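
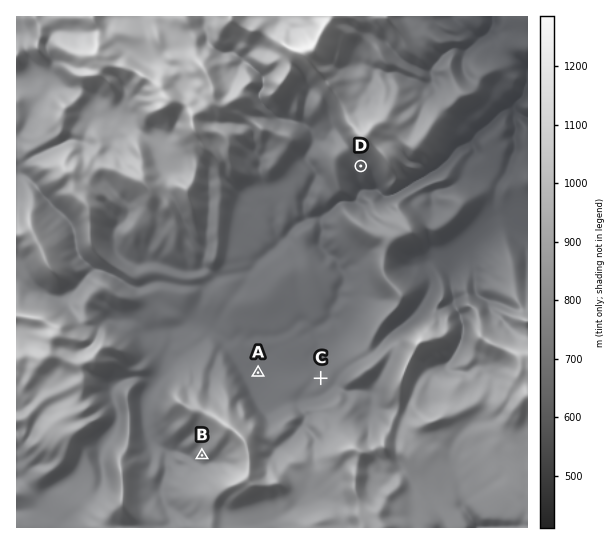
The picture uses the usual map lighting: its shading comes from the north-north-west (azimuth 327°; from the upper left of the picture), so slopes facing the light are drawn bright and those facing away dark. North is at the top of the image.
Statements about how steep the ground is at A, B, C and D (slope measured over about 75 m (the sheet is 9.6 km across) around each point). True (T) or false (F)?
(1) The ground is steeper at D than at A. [T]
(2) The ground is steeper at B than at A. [T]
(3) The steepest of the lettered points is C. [F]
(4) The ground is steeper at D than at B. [F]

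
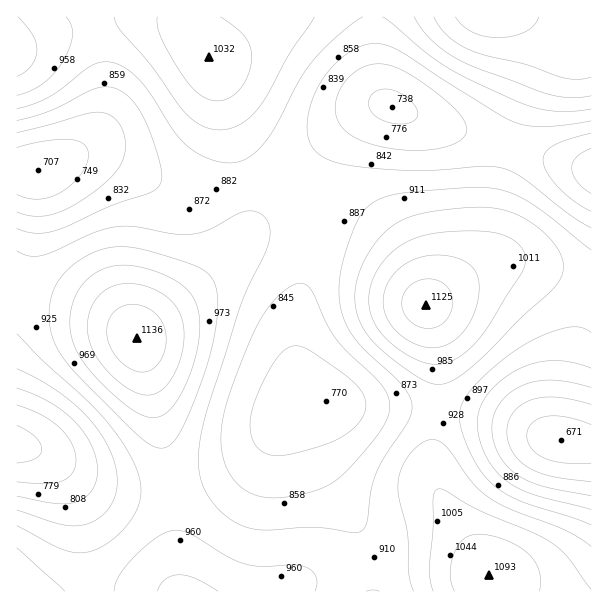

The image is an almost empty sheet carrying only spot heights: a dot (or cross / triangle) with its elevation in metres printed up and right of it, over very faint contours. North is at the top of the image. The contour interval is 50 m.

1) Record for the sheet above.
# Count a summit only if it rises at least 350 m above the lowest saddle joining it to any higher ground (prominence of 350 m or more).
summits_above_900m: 1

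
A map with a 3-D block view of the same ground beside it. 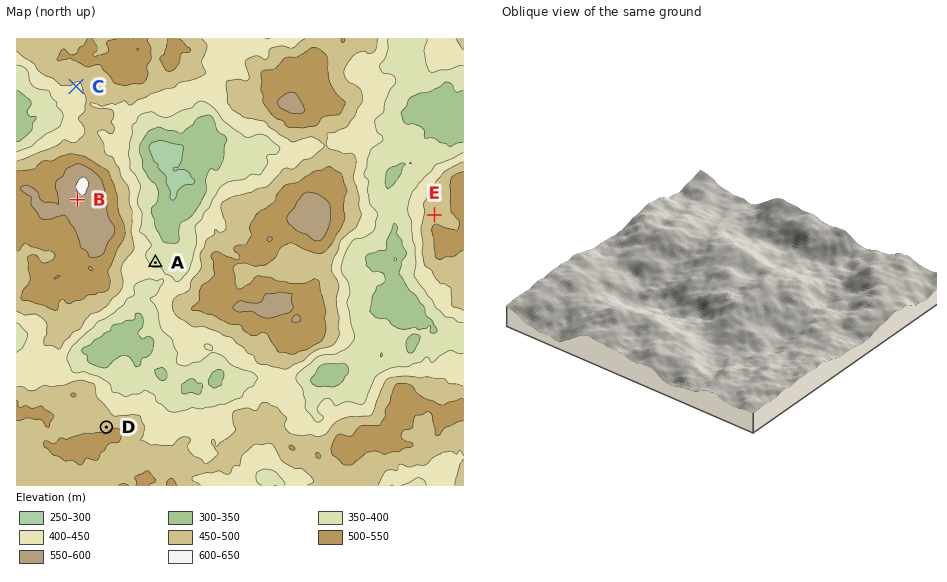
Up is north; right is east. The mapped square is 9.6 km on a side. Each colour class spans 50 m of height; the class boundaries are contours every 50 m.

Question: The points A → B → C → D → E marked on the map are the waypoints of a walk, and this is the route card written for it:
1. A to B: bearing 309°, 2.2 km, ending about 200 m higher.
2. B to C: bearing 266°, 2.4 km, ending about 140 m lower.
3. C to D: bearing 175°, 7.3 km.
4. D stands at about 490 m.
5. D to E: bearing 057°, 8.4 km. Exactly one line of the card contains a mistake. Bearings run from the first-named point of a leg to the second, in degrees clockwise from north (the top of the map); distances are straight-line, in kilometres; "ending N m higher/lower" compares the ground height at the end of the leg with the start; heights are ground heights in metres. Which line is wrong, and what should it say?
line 2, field bearing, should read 359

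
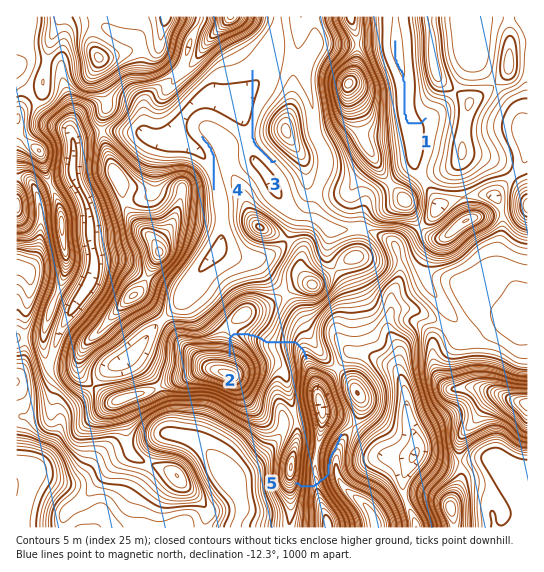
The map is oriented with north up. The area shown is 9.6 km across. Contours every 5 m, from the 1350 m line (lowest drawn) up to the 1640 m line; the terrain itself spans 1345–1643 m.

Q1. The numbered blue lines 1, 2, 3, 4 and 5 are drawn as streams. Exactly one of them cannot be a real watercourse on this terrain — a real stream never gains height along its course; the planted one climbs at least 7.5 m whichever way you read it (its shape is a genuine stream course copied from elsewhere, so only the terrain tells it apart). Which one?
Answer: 5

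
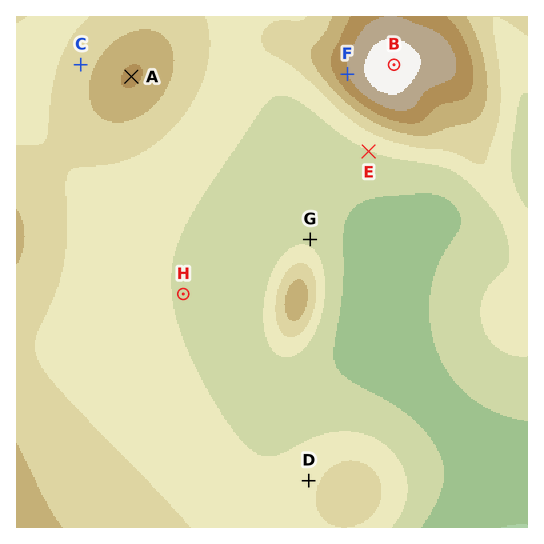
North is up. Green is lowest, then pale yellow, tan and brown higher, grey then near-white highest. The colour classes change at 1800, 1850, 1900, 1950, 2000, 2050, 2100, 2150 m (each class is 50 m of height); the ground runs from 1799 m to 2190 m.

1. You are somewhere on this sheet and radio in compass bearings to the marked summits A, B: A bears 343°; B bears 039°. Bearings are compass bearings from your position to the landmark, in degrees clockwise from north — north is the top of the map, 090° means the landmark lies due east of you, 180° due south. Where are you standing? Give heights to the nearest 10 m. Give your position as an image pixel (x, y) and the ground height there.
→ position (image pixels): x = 201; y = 303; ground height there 1890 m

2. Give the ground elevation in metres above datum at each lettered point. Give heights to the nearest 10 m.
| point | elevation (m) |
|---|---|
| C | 1980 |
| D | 1940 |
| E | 1900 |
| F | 2100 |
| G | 1890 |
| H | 1900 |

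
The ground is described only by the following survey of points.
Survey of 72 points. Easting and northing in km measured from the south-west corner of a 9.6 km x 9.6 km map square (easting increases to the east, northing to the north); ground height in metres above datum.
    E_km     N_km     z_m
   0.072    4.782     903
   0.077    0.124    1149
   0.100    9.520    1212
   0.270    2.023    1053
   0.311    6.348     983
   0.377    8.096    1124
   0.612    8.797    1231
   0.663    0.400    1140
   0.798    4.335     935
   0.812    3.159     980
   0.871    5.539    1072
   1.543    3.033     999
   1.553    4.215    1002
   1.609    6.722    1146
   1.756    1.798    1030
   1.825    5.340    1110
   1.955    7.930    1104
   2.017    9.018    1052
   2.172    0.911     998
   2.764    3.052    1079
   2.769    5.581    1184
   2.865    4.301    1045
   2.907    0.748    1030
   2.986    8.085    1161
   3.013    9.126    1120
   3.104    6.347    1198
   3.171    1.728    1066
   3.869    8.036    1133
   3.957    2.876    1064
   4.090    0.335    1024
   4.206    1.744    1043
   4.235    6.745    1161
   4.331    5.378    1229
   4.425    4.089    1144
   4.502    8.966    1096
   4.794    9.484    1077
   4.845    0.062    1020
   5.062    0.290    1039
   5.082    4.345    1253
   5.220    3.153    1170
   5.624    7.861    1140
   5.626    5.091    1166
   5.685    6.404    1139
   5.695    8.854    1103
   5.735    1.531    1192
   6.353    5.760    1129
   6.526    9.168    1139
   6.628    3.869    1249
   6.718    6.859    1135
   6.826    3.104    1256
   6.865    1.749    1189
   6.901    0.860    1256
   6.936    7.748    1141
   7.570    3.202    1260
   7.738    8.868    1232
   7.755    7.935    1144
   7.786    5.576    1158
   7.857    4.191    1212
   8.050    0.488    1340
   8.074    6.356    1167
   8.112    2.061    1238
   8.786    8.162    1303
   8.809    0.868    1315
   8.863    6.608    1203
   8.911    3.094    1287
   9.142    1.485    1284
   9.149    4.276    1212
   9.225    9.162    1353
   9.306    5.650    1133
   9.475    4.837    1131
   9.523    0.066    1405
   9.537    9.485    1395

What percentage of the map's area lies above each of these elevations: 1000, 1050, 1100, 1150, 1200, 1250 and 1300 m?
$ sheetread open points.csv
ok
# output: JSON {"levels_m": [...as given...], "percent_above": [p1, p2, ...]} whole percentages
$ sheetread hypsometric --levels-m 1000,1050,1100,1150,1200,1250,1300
{"levels_m": [1000, 1050, 1100, 1150, 1200, 1250, 1300], "percent_above": [93, 83, 70, 45, 28, 16, 5]}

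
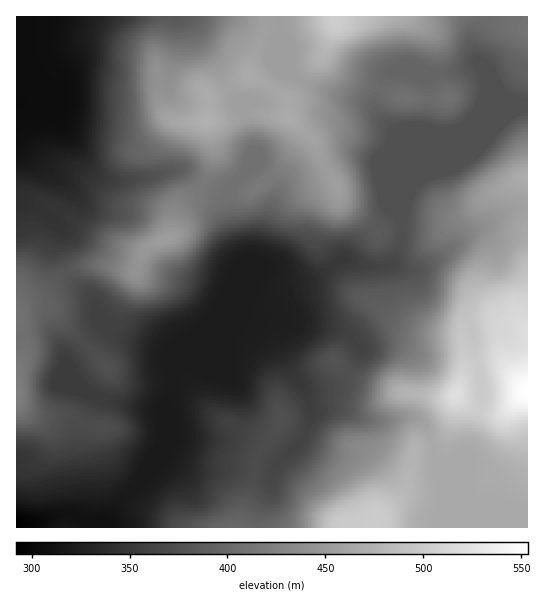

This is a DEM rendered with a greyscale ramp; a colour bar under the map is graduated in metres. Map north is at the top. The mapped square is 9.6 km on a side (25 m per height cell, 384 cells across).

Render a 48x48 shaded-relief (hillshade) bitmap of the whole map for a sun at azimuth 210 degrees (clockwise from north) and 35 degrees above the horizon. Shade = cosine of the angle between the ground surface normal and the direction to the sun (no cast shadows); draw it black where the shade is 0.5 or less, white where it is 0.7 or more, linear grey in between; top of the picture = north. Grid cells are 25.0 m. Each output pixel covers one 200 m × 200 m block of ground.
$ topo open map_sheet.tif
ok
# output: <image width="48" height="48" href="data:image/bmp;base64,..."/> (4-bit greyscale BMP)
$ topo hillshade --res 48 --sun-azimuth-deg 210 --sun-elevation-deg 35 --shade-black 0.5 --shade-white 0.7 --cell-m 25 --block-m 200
<image width="48" height="48" href="data:image/bmp;base64,Qk32BAAAAAAAAHYAAAAoAAAAMAAAADAAAAABAAQAAAAAAIAEAAATCwAAEwsAABAAAAAAAAAAAAAAABEREQAiIiIAMzMzAERERABVVVUAZmZmAHd3dwCIiIgAmZmZAKqqqgC7u7sAzMzMAN3d3QDu7u4A////AIiGVWZnd3ZUMiNEQ0V4ZUVVVEVVZmZmZpmHZ3d3dmVDIjREM0V2QzRVREVVZmZmZqmIiId3ZVVDNFRDM0ZkIiM0M0VVZmZmZpiIiHd2ZVVEVmVERFZUMyIiI1VVZmZmZoh3d3d3ZVVFVmVVVWVEVEMiNFVFZmZmZnd4iId2ZVVVZmZmVVVEVVRDRVVVZmZmd3eIh4d2ZlZWZmZmVmVVVmZVVWVVZmZ3h5mYd3h3ZlVmZmZmZmZVZmVVVVVWdmeJmKqHZ3d3VEVmZ3dmVmZmZUMjRVRHiImqmKllZmVUIkVmeHZVVmVVVCEkZlRpmZqqmYZEVUMyI0Vmd2QzVmVFVURoqYirqpiJmlMiMzNERVZmZTIjVlM1ZmaKu6qqmGV4mjISNFZ3ZVVmVDM1ZkNGdmZ4mXZmZUV4iCIkVXiHVEVmVEVWZTNXd2ZmZCEkREWIZTNFVoh1M0VVVVVmVDRnh2VUIQEkVUaHVDREZ4dTI0VVVmZmVERmZlREMiNXdlZ2Q0Q0eHUzNFVmZmZmVURURDNWZVaJllZ1RFM1h1REVVZmZmZlVVVUREV4h2eJllZlVlRHdURWZmZmZmZlZVVVZWeJh2d3dmdmZlRWZEVmd4iHZmZmZmZnd3iYdlVVZmdmZURVREZ4mqqYdlZmZmZneJmHVVRFZmZVVERERFeb3bqYdlVmZmZ3eIdlVURGdlRERERERXrN24ZmVVVWZmZ3d2UzRERXdlQyNDMzV5vMp1RWVVVWZmZ3dkMzNEVnZUMiNSIjRoiHdlaIZVVmZmeJhlRWZWeHVDM0VRIjNEVWZniZdmZmd4mqh3eId3iYdURFVSM0M0VlRFeHZniImru5iJmYd3iIh2VWVURERWVCEjVVRXmru8ypq7qHVWeIeHZmZVVFZlQzNEQzJHmru7urzcp1RWd3d4d2ZlVWVFVlZmVDNGiaqZqszKdURWd2Z4h3ZlVURGdmZlRDRWd4iImaqXQiRWZlVnd3dlQzRXZVVDMjRWZmd4iIh1ICVmZDNEVmdzM0VmVmZlQzRnZlVniIhjADVmVDMiNFZjRVZVaJmYdmeIdlVniIdBAEVmZVRCEjREVVVFeZmZmau5dlZomYYxE1VmZmVUMiIlVUNGiId4q8y4ZWeZmYUyRWVWZmZlVDM1VERXiHeKzMuod4q7qGQ0VVVWZmZmZUM1VVVneHebypiHZ5q6hkM0M0Vnd3d2ZlMlVVZniIiallVVRXiHZTRDI0eZmZl2VlQ1VWZniIiZZFZlRWZmVEQzNGiZiIdlVmVWZmZniHioVWdkRmdmVERFVmdlVWVEVWd2ZmZoiHiYZWZDVndkRFZ2VVVERVQzRXiGZmZ3d4mXVUMjVmVEVoh2VFVVVmUzVod2ZmZ3eImGQzIkVVRFZ4hlVmZneIZUZ4d2ZmZ3iIh1IiI0ZVVVZ3d3eJmZqpdWeYiGZmZ3d2ZTESNFZVVlZ4iJmqu7uoVWiYh2ZmZmdlQyIjRVVVZmaJmYiJmql1RXh3dmZmZmZUMyM0RWVVZmaJmGZ4iZdTNXdmZg=="/>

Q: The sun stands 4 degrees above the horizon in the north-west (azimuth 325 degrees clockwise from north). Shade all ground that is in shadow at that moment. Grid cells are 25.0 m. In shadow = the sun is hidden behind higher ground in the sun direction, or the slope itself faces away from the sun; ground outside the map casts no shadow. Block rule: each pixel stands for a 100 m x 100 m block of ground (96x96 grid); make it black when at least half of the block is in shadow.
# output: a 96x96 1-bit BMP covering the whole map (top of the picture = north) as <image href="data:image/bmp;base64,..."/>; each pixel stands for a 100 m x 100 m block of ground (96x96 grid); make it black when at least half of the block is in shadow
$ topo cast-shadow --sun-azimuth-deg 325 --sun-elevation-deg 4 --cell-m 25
<image width="96" height="96" href="data:image/bmp;base64,Qk2+BAAAAAAAAD4AAAAoAAAAYAAAAGAAAAABAAEAAAAAAIAEAAATCwAAEwsAAAIAAAAAAAAA////AAAAAAAAAAAAAAAAAAAAAAAAAAAAAAAAAAAAAAAAAAAAAAAAAAAAAAAAAAAAAAAAAAAAAAAAAAAAAAAAAAAAAAAAAAAAAAAAAAAAAAAAAAAAAAAAAAAAAAAAAAAAAAAAAAAAAAAAAAAAAAAAAAAAAAAAAAAAAAAAAAAAAAAAAAAAAAAAAAAAAAAAAAAAAAAAAAAAAAAAAAAAAAAAAAAAAAAAAAcAAAAAAAAAAAAAAA8AAAAAAAAAAAAwAB8AAAAAAAAAAAD4AB8AAAAAAAAAAADwAAYAAAAAAAAAAAPwAAAAAAAAAAAAAAfgAAAAAAAAAAAAAA9gAAAAAAAAAAAAAAcAAAAAAAAAAAAAAAcAAAAAAAAAAAHAAAMAAAAAAAAAAADAAAAAAAAAAAAAAAAAAAAeAAAAAAAAAAAAAAAfAAAAAAAAAAAAAAA/AAAAAAAAAAAAAAA/AAAAAAAAAAAAAAAfAAAAAAAAAAAAAAAfAAAAAAAAAAAAAAAPAAAAAAAAAAAAAAAOAAAAAAAAAAAAAAAAAAAHgAAAAAAAAAAAAAAPwAAAAAAAAAAAAAAfwAAAAAAAAAAAAAA/4AAAAAAAAAAAAAB/+AAAAAAAAAAAAAD//wAAAAAAAAAAAAH//4AAAAAAAAAAAAP//8AAAAAAAAAAAAP//8AAAAAAAAAAAAf//8AAAAAAAAAAAAf//8AAAAAAAAAAAAf//+AAAAAAAAAAAAP//+AAAAAAAAAAAAD//+AAAAAAAAAAAAB//+AAAAAAAAAAAAB//+AAAAAAAAAAAAB///gAAAAAAAAAAAB///+AAMAAAAAAAAB////AA+AAAAAAAAAf///AD+AAAAAAAAAD///gD+AAAAAAAAAA///wH+AAAAAAAAAAf//wP+AAAAAAAAAAP/8//+AAAAAAAAAAB/4Pv+AAAAAAAAAAAf4HH+AAAAAAAAAAAB4AB+AAAAAAAAAAAA4AA+AAAAAAAAAAAAYAA8AAAAAAAAAAAAAAAcAAAAAAAAAAAAAAAYAAAAAAAAAAAAAAAAAAAAAAAAAAAAAAAAAAAAAAAAAAAIAAAAAAAAAAAAHAA8AAAAAAAAAAAAAIA+AAAGAAAAAAAAAGAfAAAPAAAAAAAAACAPwAAfAAAAAAAAAAAf4AAeAAAAAAAAAGAf4AAMAAAAAAAAAGA/4AAAAAAAAAAAAAAf4AAAAAAAAAAAAAADgAAAAAYAAAAAAAAAAAAAD4+AAAAAAAAAAAAADwfAAAAAAAAAAAAABwPAAAAAAAAAAAAAAAHAAAAAAAAAAAA4AAAAAAAAAAAAAAD/AAAAAAAAAAAAAAH/wAAAAAAAAAAAAAf/8AAAAAAAAAAAAAf//AAAAAAAAAAAAAf//gAAAAAAAAAAAAP//4MAAAAAAAAAAAH//8+AAAAAAAAAAAH///+AAAAAAAAAAAH///+AAAAAAAAAAAH///8AAAAAAAAAAAD///8AAAAAAAAAAAB//wYAAAAAAAAAAAAP/AAAAAAAAAAAAAAAwAAAAAAAAAAAAAAAAAAAA="/>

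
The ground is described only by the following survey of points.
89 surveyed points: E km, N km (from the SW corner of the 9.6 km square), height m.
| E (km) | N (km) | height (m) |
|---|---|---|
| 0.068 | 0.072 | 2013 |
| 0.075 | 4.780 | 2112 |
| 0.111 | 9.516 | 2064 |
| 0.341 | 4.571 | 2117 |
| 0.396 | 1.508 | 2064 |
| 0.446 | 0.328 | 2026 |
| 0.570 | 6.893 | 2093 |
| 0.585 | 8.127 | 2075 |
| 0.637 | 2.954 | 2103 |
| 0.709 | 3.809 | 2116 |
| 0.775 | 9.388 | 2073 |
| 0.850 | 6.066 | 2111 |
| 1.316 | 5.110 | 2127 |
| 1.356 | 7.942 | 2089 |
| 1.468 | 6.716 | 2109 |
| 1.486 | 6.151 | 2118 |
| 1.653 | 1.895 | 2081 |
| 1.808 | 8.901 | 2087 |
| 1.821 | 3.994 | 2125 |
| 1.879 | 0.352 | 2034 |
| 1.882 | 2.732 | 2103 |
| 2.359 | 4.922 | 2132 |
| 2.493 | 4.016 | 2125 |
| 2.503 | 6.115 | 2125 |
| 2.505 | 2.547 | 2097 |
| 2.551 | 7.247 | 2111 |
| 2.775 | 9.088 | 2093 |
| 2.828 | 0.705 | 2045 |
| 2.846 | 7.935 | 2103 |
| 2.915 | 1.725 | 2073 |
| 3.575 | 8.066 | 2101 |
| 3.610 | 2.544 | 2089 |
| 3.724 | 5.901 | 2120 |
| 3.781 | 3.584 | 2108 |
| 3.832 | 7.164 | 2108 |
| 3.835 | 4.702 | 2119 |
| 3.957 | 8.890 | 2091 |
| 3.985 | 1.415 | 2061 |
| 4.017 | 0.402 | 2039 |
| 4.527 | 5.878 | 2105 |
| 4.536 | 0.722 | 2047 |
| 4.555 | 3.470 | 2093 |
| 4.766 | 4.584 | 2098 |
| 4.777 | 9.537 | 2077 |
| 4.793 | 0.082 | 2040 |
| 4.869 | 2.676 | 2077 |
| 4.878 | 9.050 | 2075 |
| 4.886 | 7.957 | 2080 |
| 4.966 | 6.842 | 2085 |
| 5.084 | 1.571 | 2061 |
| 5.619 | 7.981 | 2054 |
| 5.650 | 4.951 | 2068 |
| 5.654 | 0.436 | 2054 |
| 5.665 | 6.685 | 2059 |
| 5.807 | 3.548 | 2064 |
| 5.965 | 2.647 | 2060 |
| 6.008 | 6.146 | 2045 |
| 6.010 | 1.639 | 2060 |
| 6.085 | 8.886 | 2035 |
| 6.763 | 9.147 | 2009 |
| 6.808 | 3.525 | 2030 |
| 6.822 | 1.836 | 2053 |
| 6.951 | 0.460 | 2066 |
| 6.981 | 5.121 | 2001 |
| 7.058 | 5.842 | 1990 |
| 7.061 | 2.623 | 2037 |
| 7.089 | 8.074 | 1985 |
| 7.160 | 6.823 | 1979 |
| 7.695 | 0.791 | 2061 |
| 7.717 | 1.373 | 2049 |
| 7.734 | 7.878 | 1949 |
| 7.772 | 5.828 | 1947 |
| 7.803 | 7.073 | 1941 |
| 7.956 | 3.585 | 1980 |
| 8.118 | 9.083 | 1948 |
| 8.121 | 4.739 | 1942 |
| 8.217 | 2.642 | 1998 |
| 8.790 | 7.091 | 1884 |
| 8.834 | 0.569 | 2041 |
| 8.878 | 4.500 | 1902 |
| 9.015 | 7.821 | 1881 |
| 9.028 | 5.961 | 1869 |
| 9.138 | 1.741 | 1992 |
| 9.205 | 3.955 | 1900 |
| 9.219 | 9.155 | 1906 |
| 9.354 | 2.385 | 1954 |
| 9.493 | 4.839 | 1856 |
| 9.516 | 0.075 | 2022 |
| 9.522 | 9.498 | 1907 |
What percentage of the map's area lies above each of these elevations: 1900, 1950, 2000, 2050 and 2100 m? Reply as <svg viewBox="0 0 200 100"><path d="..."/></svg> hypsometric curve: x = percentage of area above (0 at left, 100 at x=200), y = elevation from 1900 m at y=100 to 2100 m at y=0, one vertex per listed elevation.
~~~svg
<svg viewBox="0 0 200 100"><path d="M190 100l-14-25-17-25-36-25-77-25"/></svg>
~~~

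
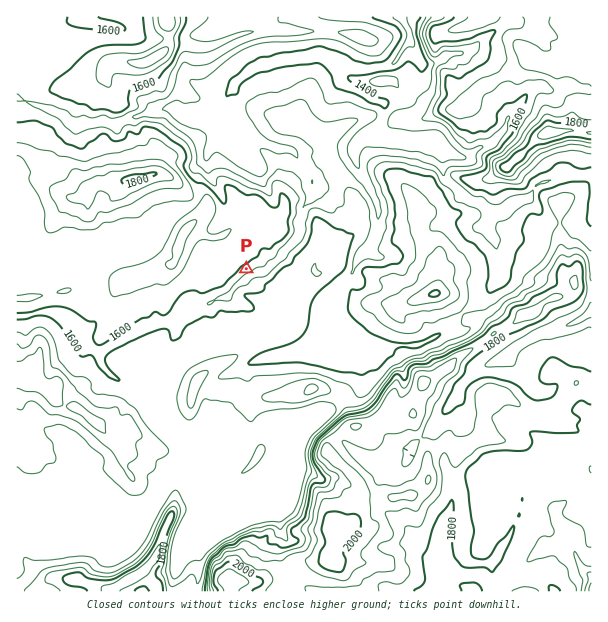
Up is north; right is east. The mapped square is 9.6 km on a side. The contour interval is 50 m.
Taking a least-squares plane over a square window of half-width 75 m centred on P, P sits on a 18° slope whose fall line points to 151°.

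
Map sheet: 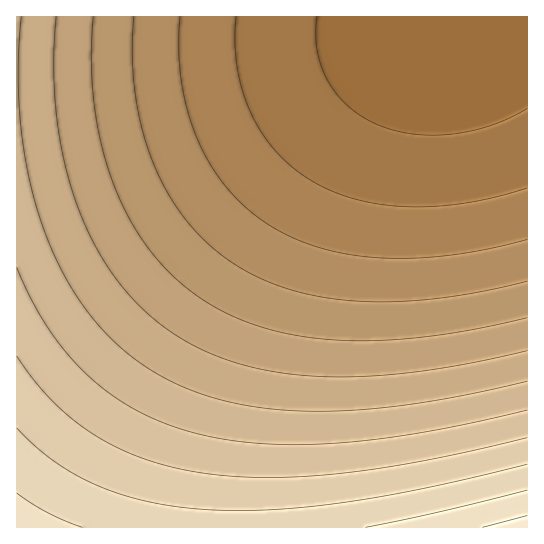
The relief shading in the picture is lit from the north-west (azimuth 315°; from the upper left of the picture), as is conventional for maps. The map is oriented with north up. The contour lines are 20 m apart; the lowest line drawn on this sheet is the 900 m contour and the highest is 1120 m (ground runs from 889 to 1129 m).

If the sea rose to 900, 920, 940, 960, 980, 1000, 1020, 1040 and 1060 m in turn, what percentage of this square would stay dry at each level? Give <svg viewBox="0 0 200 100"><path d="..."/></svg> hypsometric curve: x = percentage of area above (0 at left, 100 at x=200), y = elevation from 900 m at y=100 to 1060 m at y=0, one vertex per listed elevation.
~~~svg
<svg viewBox="0 0 200 100"><path d="M183 100l-21-12-19-13-20-13-19-12-21-12-21-13-18-13-15-12"/></svg>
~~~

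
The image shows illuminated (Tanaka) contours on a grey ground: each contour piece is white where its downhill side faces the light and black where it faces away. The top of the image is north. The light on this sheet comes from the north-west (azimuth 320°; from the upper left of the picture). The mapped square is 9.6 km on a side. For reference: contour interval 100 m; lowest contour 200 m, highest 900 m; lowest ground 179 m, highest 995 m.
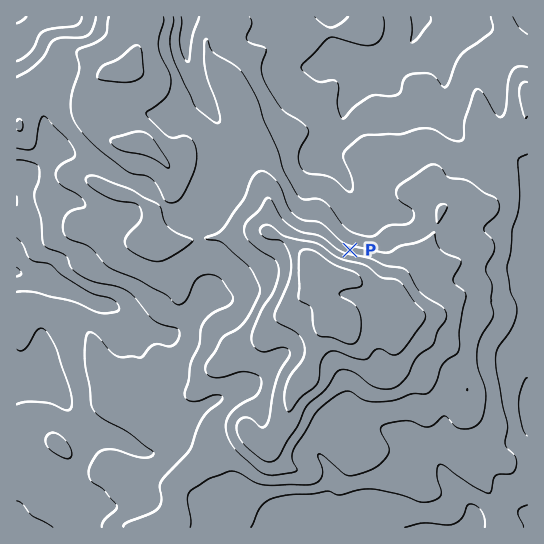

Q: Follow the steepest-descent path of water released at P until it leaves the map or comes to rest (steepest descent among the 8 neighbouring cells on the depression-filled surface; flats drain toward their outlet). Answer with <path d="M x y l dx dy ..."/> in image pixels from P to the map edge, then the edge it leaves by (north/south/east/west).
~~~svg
<path d="M350 250l0-12 5-9 0-6 2-1 0-21-7-10-8-16-20-20 0-5 12-13 7-11 1-3 0-5 1-1 0-7 2-1 0-3 10-19 0-2 4-10 8-6 10 0 1-2 4 0 3-2 4-2 9-9 1 0 15-15 3-9 1-1 0-4 1-2 0-6"/>
exit: north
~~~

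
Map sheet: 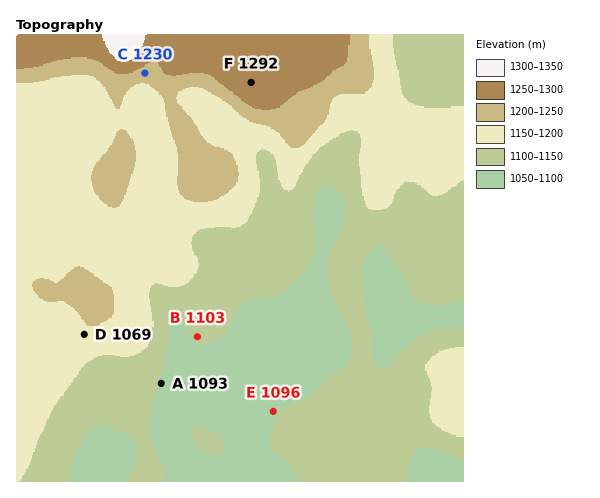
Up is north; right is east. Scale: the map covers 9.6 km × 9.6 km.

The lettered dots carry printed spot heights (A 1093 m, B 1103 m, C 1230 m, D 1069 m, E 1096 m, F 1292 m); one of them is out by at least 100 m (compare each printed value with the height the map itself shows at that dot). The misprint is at D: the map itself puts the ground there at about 1194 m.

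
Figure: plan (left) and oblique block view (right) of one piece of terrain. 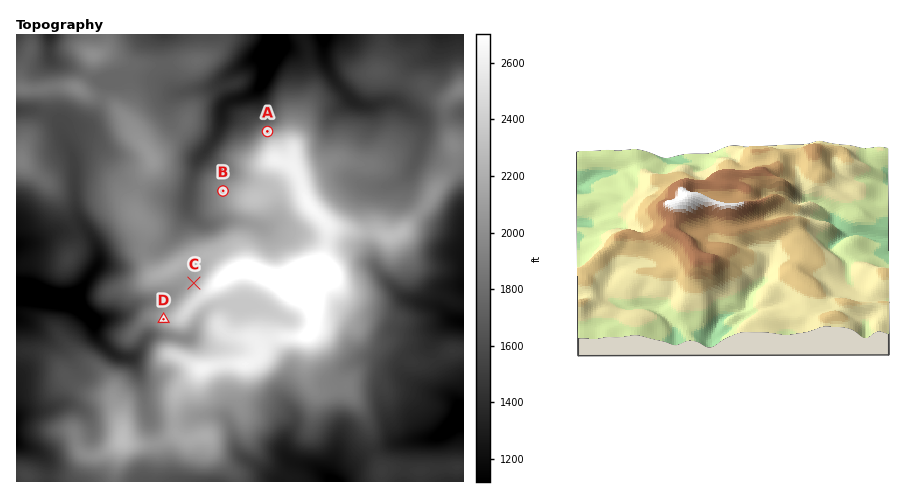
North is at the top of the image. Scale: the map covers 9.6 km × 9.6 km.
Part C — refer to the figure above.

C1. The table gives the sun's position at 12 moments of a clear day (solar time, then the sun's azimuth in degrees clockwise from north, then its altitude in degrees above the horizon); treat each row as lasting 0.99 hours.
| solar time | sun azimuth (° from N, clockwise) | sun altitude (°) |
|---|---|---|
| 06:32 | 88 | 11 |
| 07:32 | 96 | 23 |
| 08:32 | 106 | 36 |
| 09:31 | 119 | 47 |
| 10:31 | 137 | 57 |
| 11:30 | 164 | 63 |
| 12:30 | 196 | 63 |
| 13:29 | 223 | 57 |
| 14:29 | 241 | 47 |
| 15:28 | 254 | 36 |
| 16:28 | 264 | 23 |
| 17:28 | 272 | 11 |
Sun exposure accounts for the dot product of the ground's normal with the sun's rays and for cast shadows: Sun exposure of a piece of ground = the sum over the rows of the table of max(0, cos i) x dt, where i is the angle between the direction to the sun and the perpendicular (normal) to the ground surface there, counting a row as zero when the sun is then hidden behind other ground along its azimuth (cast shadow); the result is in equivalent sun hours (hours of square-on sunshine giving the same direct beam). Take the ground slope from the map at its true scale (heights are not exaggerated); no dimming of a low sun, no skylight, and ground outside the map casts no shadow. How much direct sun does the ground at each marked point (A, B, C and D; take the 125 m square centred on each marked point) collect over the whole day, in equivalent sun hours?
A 5.2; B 7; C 6.4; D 7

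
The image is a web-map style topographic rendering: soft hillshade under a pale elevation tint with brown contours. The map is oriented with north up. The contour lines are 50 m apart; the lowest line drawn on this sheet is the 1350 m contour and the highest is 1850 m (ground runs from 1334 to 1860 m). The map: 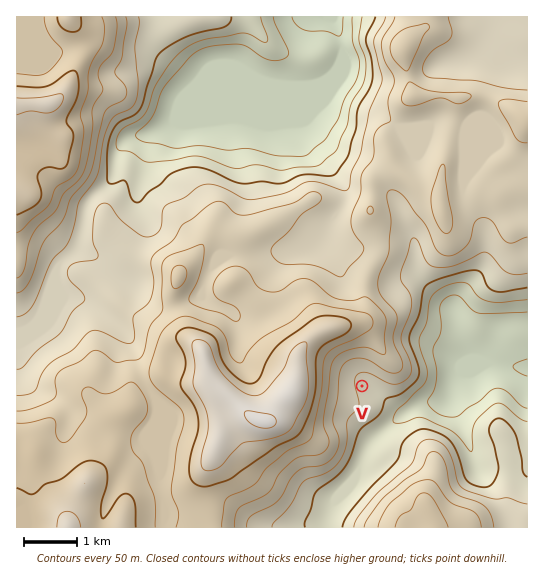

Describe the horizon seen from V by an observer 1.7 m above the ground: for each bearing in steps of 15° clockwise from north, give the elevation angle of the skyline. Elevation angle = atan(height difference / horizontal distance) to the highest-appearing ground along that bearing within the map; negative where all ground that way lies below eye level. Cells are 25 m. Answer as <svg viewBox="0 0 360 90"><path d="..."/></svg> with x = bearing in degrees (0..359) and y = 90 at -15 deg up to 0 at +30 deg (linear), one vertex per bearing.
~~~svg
<svg viewBox="0 0 360 90"><path d="M0 41l15 1 15 0 15 1 15 3 15 6 15 7 15 2 15 0 15-6 15-3 15 1 15 4 15-2 15-5 15-4 15-6 15-7 15-2 15 1 15 3 15 2 15-1 15 1"/></svg>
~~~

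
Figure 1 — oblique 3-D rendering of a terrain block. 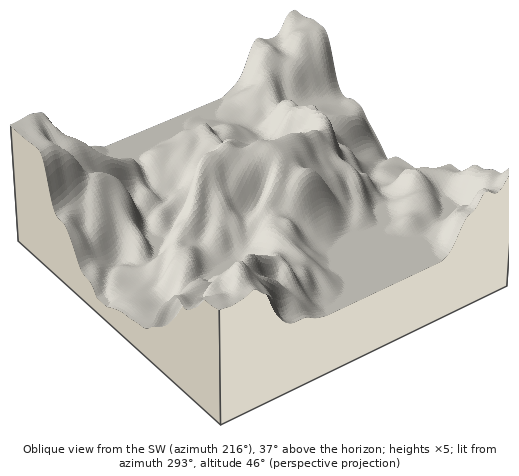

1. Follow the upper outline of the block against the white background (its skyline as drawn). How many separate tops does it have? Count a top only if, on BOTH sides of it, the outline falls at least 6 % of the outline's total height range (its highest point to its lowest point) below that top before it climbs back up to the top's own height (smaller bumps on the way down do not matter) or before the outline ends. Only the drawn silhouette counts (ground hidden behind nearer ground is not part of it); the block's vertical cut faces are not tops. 2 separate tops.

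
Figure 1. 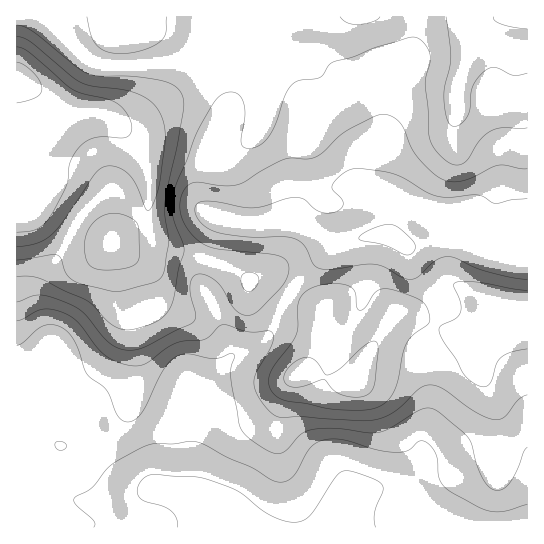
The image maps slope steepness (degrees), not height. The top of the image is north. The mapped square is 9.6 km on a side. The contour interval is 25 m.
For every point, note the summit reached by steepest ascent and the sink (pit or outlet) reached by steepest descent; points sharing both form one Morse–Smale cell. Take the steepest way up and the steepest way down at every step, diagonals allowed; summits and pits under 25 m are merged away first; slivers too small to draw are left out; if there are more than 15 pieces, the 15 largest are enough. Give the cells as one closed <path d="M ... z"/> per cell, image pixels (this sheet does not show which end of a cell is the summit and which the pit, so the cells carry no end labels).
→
<path d="M225 16l-209 1 1 511 207-1-4-13-9-9-24-14-2-37-8-35 3-17 7-15 19-7 27-24 13-4 13-7 12-12 6-18 15-25-22-13-11 0-9 4-23-14-30-11-42-9-26 0-12-3-5-3 7-8 23-13 6-10 0-37-8-22-8-10 10 4 37 3 26 9 16-28 6-12 0-14-4-10-19-31 0-8 20-27z"/><path d="M457 285l-10 2-14 16-8 5-28 4-24 33-13 33-5 5-14 0-22-8-16-4 13-9 8-12 0-41-21-10-10-8-9 11-13 31-13 12-25 11-19 19-29 14-5 13-3 17 8 35 2 37 24 14 9 9 5 14 117 0 3-15 8-15 6-6 39-7 12-6 17-15 24-3 24-8 34 2 13 2 5 4 1-151-39-9z"/><path d="M458 16l-165 0-9 10-19 43-1 38-8 26-9 10-21 17-22-2-4 17 0 26 4 8 10 7 24 7 25 1 28-3 6-19-1-45 9-43 4-7 22-20 12-7 11-1 16 6 10 12 4 12-1 18-15 35-1 21 4 8 14 16 3 8 0 19 21 13 25-6 21 0 32 12 26 7 14 1 1-211-39-5-20 7z"/><path d="M354 79l-11 1-12 7-22 20-4 7-9 43 1 45-6 19-42 3-23-4-15-5-7-6-4-8 0-26 4-13-1-6-24-8-37-3-8-4 9 16 5 16 0 37-6 10-23 13-7 8 5 3 12 3 26 0 42 9 30 11 23 14 9-4 11 0 23 12 11-14 31-28 27-10 27-1-1-21-3-8-14-16-4-8 1-21 15-35 1-18-7-17-11-9z"/><path d="M390 236l-21 0-34 11-17 14-26 29 11 9 21 10 1 37-9 16-13 10 16 3 22 8 17-2 15-36 18-27 6-6 28-4 25-23 11 2 36 17 31 5-1-48-14-1-26-7-32-12-21 0-25 6z"/><path d="M499 453l-24 0-24 8-20 2-33 22-39 7-6 6-8 15-2 14 184 1 1-66-6-5z"/><path d="M291 16l-66 1-1 10-20 27 0 8 19 31 4 10-2 18-17 28-2 8 7 3 13 0 21-17 9-10 8-26 1-38 10-24z"/><path d="M527 16l-68 0 1 10 8 25 21-6 38 4z"/>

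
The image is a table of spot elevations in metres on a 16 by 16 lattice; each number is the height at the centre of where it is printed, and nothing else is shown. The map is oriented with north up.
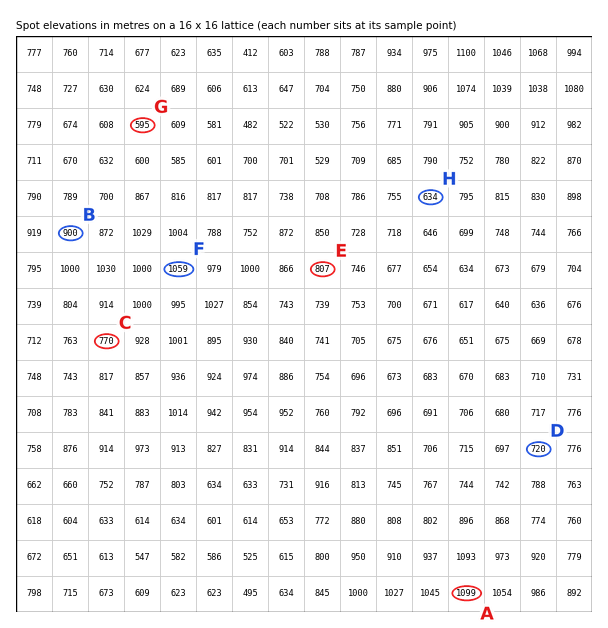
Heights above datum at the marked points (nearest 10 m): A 1100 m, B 900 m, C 770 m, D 720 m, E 810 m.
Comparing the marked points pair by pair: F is above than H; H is above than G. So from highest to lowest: F H G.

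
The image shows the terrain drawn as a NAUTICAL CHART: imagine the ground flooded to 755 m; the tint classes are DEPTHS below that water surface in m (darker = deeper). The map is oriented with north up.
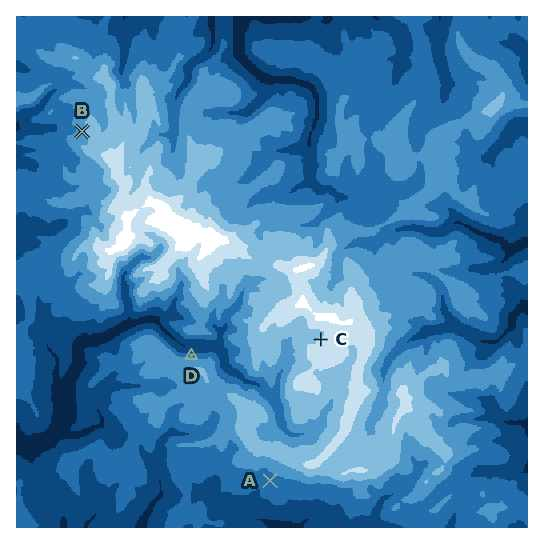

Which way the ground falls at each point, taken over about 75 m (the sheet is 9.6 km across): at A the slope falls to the SW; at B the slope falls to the W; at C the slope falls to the NW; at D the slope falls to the N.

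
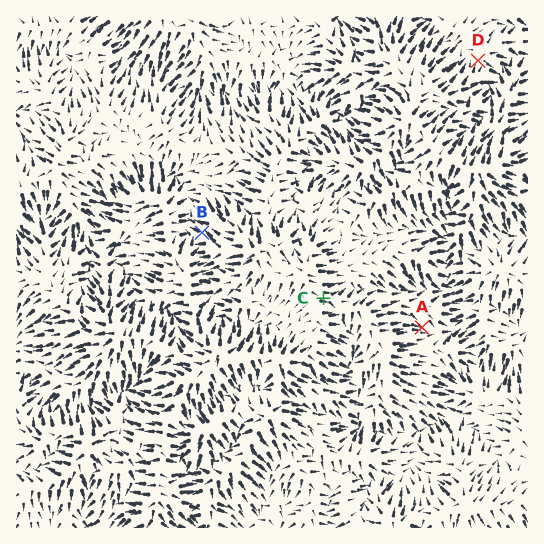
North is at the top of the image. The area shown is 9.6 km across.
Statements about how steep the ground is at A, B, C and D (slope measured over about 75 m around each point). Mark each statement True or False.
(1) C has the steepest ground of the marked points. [False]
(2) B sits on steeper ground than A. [True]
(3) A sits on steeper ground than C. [False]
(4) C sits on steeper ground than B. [False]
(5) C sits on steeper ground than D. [True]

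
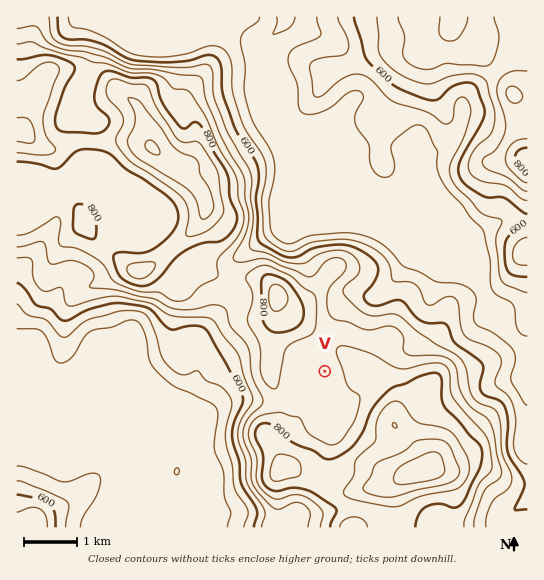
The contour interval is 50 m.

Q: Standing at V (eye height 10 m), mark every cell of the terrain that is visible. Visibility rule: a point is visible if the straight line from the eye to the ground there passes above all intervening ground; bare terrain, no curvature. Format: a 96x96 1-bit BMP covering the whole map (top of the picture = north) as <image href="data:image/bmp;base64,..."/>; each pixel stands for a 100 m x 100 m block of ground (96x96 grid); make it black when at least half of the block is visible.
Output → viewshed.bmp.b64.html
<image width="96" height="96" href="data:image/bmp;base64,Qk2+BAAAAAAAAD4AAAAoAAAAYAAAAGAAAAABAAEAAAAAAIAEAAATCwAAEwsAAAIAAAAAAAAA////AAAAAAAAAAAAAAAAAAAAAAAAAAAAAAAAAAAAAAAAAAAAAAAAAAAAAAAAAAAAAAAAAAAAAAAAAAAAAAAAAAAAAAAAAAAAAAAAAAAAAAAAAAAAAAAAAAAAAAAAAAAAAAAAH4AAAAAAAAAAAAAAB/gAAAAAAAAAAAAAAf4AAAAAAAAAAAAAAM/AAAAAAAAAAAAAIP/wAAAAAAAAAAA////wAAAAAAAAAAB///8AAAAAAAAAAAB///wAAAAAAAAAAAD///gAAAAAAAAAAAD///AAAAAAAAAAAAH///AAAAAAAAAAAAP///gAAAAAAAAAAAf///wAAAAAAAAAAAf///wAAAAAAAAAAAP///4AAAAAAAAAAABn//4AAAAAAAAAAABn//4AAAAAAAAAAAB3/j8AAAAAAAAAAAB//g8IAAAAAAAAAAD//gAAAAAAAAAAAAD//gAAAAAAAAAAAAD//gAAAAAAAAAAAAD//gAAAAAAAAAAAAD//gAAAAAAAAAAAAD//gAAAAAAAAAAAAD//AAAAAAAAAAAAAD/8AAAAAAAAAAAAAD/4AAAAAAAAAAAAAD/wAAAAAAAAAAAAAD/wAAAAAAAAAAAAAD/gAAAAAAAAAAAAAD/gAAAAAAAAAAAAAD/gAAAAAAAAAAAAAD7gAAAAAAAAAAAAAD5gAAAAAAAAAAAAABwwAAAAAAAAAAAAAAgQAAAAAAAAAAAAAAAQAAAAAAAAAAAAAAAQAAAAAAAAAAAAAAAYAAAAAAAAAAAAAAAMAAAAAAAAAAAAAAAGAAAAAAAAAAAAAAAAAAAAAAAAAAAAAAAAAAAAAAAAAAAAAAAAAAAAAAAAAAAAAAAAAAAAAAAAAAAAAAAAAAAAAAAAAAAAAAAAAAAAAAAAAAAAAAAAAAAAAAAAAAAAAAAAAAAAAAAAAAAAAAAAAAAAAAAAAAAAAAAAAAAAAAAAAAAAAAAAAAAAAAAAAAAAAAAAAAAAAAAAAAAAAAAAAAAAAAAAAAAAAAAAAAAAAAAAAAAAAAAAAAAAAAAAAAAAAAAAAAAAAAAAAAAAAAAAAAAAAAAAAAAAAAAAAAAAAAAAAAAAAAAAAAAAAAAAAAAAAAAAAAAAAAAAAAAAAAAAAAAAAAAAAAAAAAAAAAAAAAAAAAAAAAAAAAAAAAAAAAAAAAAAAAAAAAAAAAAAAAAAAAAAAAAAAAAAAAAAAAAAAAAAAAAAAAAAAAAAAAAAAAAAAAAAAAAAAAAAAAAAAAAAAAAAAAAAAAAAAAAAAAAAAAAAAAAAAAAAAAAAAAAAAAAAAAAAAAAAAAAAAAAAAAAAAAAAAAAAAAAAAAAAAAAAAAAAAAAAAAAAAAAAAAAAAAAAAAAAAAAAAAAAAAAAAAAAAAAAAAAAAAAAAAAAAAAAAAAAAAAAAAAAAAAAAAAAAAAAAAAAAAgAAAAAAAAAAAAAABgAAAAAAAAAAAAAADgAAAAAAAAAAAAAADgAAAAAAAAAAAAAADgAAAAAAAAAAAAAAHxwAAAAAAAAAAAAAf5wAAAAAAAAAAAAA/7wAA="/>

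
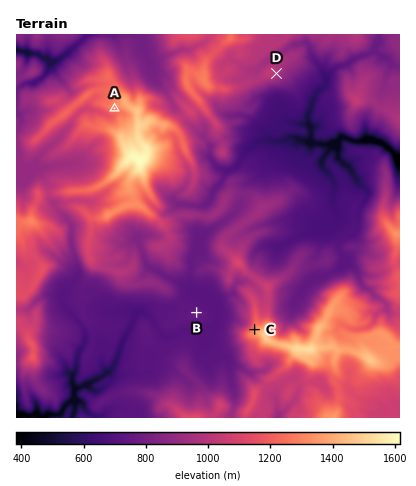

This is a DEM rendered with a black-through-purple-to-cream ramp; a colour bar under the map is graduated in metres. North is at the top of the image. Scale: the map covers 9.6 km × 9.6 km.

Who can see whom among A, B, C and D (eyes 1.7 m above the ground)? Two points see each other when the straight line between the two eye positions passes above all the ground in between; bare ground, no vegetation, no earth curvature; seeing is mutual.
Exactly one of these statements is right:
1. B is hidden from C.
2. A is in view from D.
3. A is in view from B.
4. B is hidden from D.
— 4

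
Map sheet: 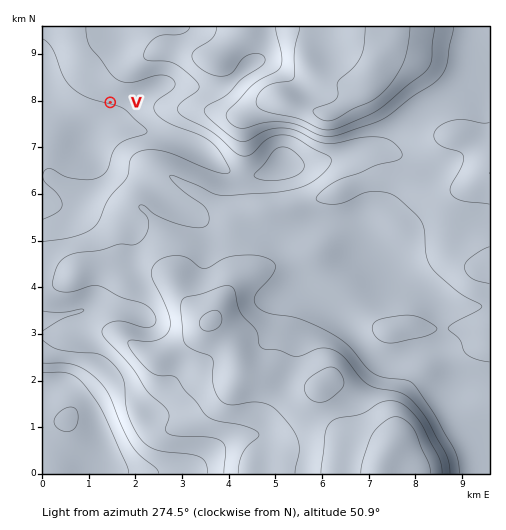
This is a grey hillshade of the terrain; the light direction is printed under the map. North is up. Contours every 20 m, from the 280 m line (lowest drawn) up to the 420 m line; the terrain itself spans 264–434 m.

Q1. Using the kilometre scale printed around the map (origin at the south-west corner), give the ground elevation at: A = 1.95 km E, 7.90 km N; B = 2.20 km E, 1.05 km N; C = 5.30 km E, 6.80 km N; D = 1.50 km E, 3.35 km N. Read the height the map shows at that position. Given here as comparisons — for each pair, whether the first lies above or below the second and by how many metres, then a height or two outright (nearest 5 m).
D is above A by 30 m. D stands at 335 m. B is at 330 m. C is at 315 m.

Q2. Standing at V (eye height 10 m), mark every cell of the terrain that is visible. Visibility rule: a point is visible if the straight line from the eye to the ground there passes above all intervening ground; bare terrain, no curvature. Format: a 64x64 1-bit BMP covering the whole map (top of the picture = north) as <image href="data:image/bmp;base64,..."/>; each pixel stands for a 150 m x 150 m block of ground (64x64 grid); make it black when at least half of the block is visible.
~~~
<image width="64" height="64" href="data:image/bmp;base64,Qk0+AgAAAAAAAD4AAAAoAAAAQAAAAEAAAAABAAEAAAAAAAACAAATCwAAEwsAAAIAAAAAAAAA////AAAAAAAAAAAAAAAAAAAAAAAAAAAAAAAAAAAAAAAAAAAAAAAAAAAAAAAAAAAAAAAAAAAAAAAAAAAAAAAAAAAAAAAAAAAAAAAAAAAAAAAAAAAAAAAAAAAAAAAAAAAAAAAAAAAAAAAAAAAAAAAAAAAAAAAAAAAAAAAAAAAAAAAAAAAAAAAAAAAAAAAAAAAAAAAAAAAAAAAAAAAAAAAAAAAAAAAAAAAAAAAAAAAAAAAAAAQAAAAAAAAADwAAAAAAAAAPgAAAAAAAAA/AAAAAAAAAD8AAAAAAAAAHwAAAAAAAAAAAAAAAAAAAIAAAAAAAHnnwAAAAAAD/8PgAAAAAAP/w8AAAAAAA//BgAAAAAAD/4AAAAAAAAP/gAAAAAAAA/8AAAAAAAAD/wAAAAAAAAP/AAAAAAAAAP/AAP+AAAAAf/gA//4AAAD/+AH//wAAAf/4A/gAAAAD//AfwAAAAAP/8H/AAAAAA////8AAAAAD////wAAAAAP////AAAAAA///w8AAAAAD//8DwAAAAAP//wfAAAAAA////8AAAAAD////wAAAAAP////+AAAAA/////4AAAADP////gAAAAA/+//+AAAAAB///h4AAAAAH//+AfAAAAAcH/wAcAAAAAAH+ABgAAAAAAAAAAAAAAAAAAAAAAAAAAAAAAAAAAAAAAAAAAAAAAA=="/>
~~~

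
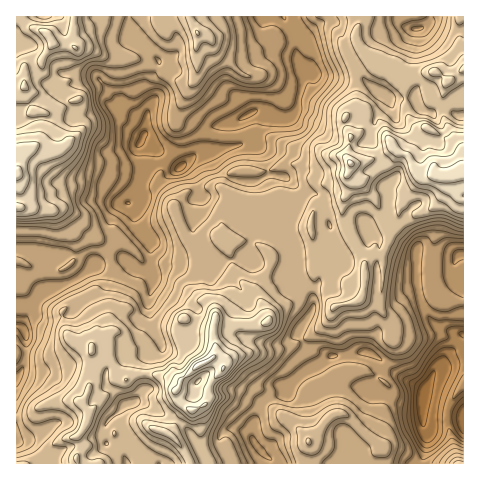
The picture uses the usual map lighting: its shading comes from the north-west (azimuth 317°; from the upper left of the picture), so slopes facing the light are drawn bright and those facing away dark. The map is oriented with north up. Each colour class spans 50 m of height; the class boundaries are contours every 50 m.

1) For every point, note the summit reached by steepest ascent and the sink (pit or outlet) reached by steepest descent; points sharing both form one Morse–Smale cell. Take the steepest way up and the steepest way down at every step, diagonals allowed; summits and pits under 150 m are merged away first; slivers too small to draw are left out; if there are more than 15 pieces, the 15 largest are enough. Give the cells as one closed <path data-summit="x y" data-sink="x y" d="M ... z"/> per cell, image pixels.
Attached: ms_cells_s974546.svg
<path data-summit="199 365" data-sink="180 167" d="M249 115l-15 7-13 2-4 5-4 18-14 5-18 14-16-12-25-12-2 4 3 7 0 27-5 13-7 10 3 1 4 6 0 19 14 17 3 27-14-3-15-11-29 5-19 16-31 10-20 29-2 9-7-2 1 138 61-1-1-7 7-9-6-10 12-20-2-5-7-8 9-16 0-27 2-10 16 3 10 20 6 5 12-5 18 0 26 7 17-14-13-14-7-16 0-8 5-9 8-7 5-10 8-2 8 5 5 8-2 11 3 1 12 2 5-3 17 0 17-4-10-24-23-20-4-22-6-12 11-2 16 1 12 6 8 11 16 4 9 0 0-8-3-9-25-22 21-15 6-10 0-9-2-5-9-8-15-2-9-25-4-4-11-2 7-11 0-9z"/><path data-summit="463 172" data-sink="423 397" d="M357 43l-14 5 10 23 4 17-1 16-11 13 0 8 6 11-4 15 0 8 4 8-9 17-3 2-12 0-3 3-12 24 0 50-14 0-1 7 4 9 11 18 2 10-14 21-2 7 9 13 9 2 13 6 15 0 14-4 13 1 31 25 19 9 3 6 11-23 29-30-1-6-24-6-8-7-10-19-5-25 1-27 18 2 20 4 9-3 0-183-6 3-10 9-13-10-9 0-22 7-8-12-20-4-4-6-10-5z"/><path data-summit="199 365" data-sink="423 397" d="M248 241l-23 2 6 12 4 22 23 20 10 24-17 4-17 0-5 3-12-2-3-1 2-11-5-8-8-5-8 2-5 10-8 7-5 9 0 8 7 16 13 14-17 14-26-7-18 0-12 5-6-5-10-20-16-3-2 10 0 27-9 16 7 8 2 5-12 20 6 9-7 10 1 8 195 0 1-2-18-16-4-8 2-17 11-22 21-6 3-8 19-15 11 20 15-5 15 0 20 7 16 2 17 8 19 0 1 7 4 3 38 4-1-76-28 30-11 23-3-6-19-9-31-25-13-1-14 4-15 0-13-6-7 0-9-13-2-7 13-17 3-13-16-26-1-10-25-5-8-11z"/><path data-summit="17 173" data-sink="180 167" d="M127 16l-52 0-2 30-20-2-13 19-11 1-5 4 1 28 7 14 6 2 2 19-3 13-12 10-9 18 0 153 6 4 3-10 20-29 31-10 19-16 29-5 15 11 14 3-3-27-14-17 0-19-2-4-5-3 4-3 8-20 0-27-3-8 8-13 1-16 6-14-4-20 9-13 2-7-25-23z"/><path data-summit="197 33" data-sink="180 167" d="M284 16l-155 0 1 13 5 10 25 23-2 7-9 13 4 20-5 9-2 21-5 9 24 13 16 12 18-14 14-5 4-18 4-5 16-3 19-11 8 3 9 7 18 0 7-11 4-35-10-40z"/><path data-summit="463 172" data-sink="180 167" d="M361 16l-76 0 5 9 9 1 5 7 7 19-3 15-7 2 1 19-5 24-10 9-14-1-14-10-11 5 5 9 0 9-7 11 11 2 4 4 9 25 15 2 9 8 2 5 0 9-6 10-21 15 25 22 4 17 14 0 2-22-3-24 6-16 10-15 12 0 5-4 7-15-4-8 4-23-6-11 0-8 11-13 1-16-4-17-10-23 14-6-1-7 5-15z"/><path data-summit="308 441" data-sink="423 397" d="M309 370l-16 11-7 12-21 6-11 22-2 17 10 15 12 11 147-1 6-17 0-13-5-13-1-18-19 0-17-8-16-2-20-7-15 0-15 5z"/><path data-summit="463 172" data-sink="417 28" d="M459 16l-97 0-6 22 8 15 8 4 2 4 7 4 15 2 8 12 22-7 9 0 13 10 16-13 0-14-5-9z"/><path data-summit="17 173" data-sink="423 397" d="M74 16l-58 1 1 154 8-17 12-10 3-13-2-19-6-2-7-14-1-28 5-4 11-1 13-19 20 2z"/><path data-summit="199 365" data-sink="423 397" d="M426 250l-10 1 0 26 5 25 7 14 7 9 28 9 1-79-9 1z"/><path data-summit="459 463" data-sink="423 397" d="M423 409l-1 11 5 13 0 13-6 17 42 1 1-47-18-4-20-1z"/><path data-summit="199 365" data-sink="423 397" d="M81 300l-18 11 0 9 3 13 8 9 8 4 9 1 5-15 0-10z"/><path data-summit="199 365" data-sink="180 167" d="M297 25l-7 0-1 2 5 12 4 25 3 4 4 0 4-4 2-12-7-19z"/><path data-summit="463 172" data-sink="423 397" d="M463 16l-4 1 0 29 4 8z"/>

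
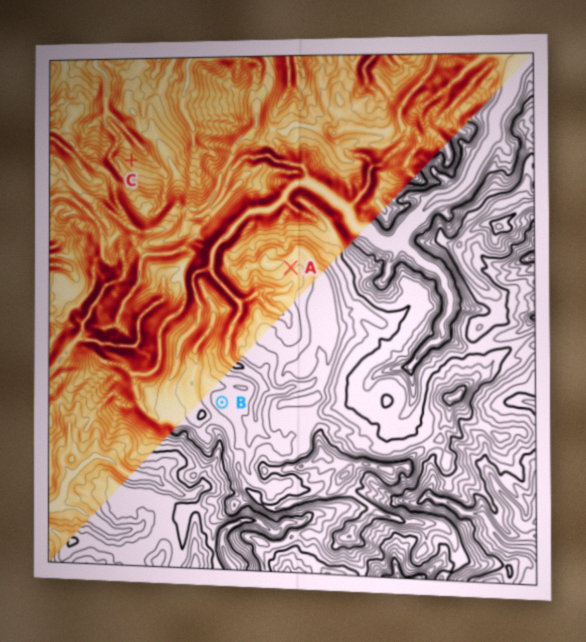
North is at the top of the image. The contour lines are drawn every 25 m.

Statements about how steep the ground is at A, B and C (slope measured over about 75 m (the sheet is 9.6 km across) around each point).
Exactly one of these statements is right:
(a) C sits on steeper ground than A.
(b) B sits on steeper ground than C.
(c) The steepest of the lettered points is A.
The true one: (a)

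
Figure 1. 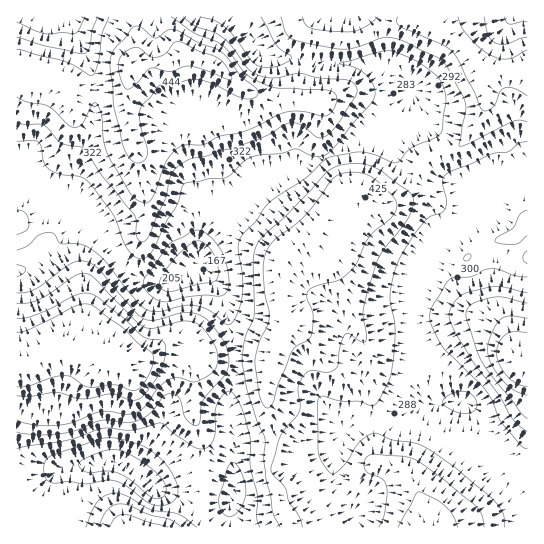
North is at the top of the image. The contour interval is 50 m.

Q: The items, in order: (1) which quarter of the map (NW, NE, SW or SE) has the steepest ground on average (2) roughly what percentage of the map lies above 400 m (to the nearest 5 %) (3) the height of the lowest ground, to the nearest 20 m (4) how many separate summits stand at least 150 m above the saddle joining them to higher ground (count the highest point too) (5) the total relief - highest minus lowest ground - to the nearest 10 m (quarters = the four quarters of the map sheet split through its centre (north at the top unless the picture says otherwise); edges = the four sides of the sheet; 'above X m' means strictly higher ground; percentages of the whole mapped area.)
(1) The south-west quarter is the steepest part of the map.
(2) Ground above 400 m makes up about 25 % of the sheet.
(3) About 160 m is the lowest elevation on the sheet.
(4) There are 3 summits with 150 m or more of prominence.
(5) The total relief is about 380 m.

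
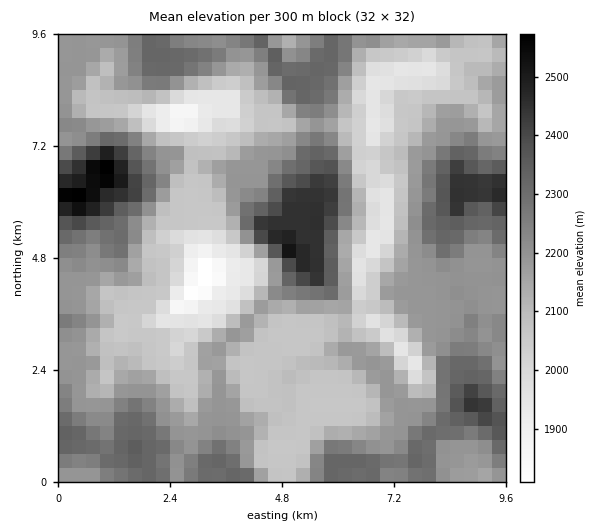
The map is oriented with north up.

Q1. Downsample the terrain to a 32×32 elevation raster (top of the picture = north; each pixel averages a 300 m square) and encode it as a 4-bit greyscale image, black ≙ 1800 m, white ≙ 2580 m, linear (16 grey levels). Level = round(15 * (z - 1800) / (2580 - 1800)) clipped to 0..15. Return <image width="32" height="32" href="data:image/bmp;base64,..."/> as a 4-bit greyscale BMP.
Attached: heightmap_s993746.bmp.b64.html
<image width="32" height="32" href="data:image/bmp;base64,Qk12AgAAAAAAAHYAAAAoAAAAIAAAACAAAAABAAQAAAAAAAACAAATCwAAEwsAABAAAAAAAAAAAAAAABEREQAiIiIAMzMzAERERABVVVUAZmZmAHd3dwCIiIgAmZmZAKqqqgC7u7sAzMzMAN3d3QDu7u4A////AIiJmqqJqqp1VoqqqJmod3iYmqqpiaqnVVWKqqmaqHd5qqmrqoiZl1VVeZiIiqiIiqqYqqmHiIhlVVZneImqqaupiKqYd4iHZVVVVWeIiqvLmHiZiGV4dVVVVVVXiIm8yodmeIdVaHVVVVVVZ3ZpvLqIdXd2VWdlVWVVVnhjWaqpiHZmVVV3VVVWZmeHQ2mqmHdlVVVFd2VVVVd3djR4mYiIdVVVRFZ3VVVVZVNGiIiImIZVQzMzZ2VVVmQ0Z4iJiIh2VVMRIzV3Z3d1Vnh4iIiIdVVVIBIzaJmadFeHeIiIiHd3ZUEBI0esynNXd4iIiIiIh1VCASNHvdtzRXiIiIiZiZdVQiM0e+3KdDR4ipiIqZmoZEMzWM3c2nUzaKqpiru6qGVVVWrMzNuGM2iqqqre3KqGVVV5q8zclkNYq8us/+3Mp1VWiIrMzJYzV5vMzd3v7KhlVoiKu8yVRFebzMy979uYdWd3iKq7hEVXmsurm83KiIVVZ4iKqnRFZ4mqmYiaqXVVRVZneJhkNFZ3iYeId3ZCIjQ0VVeHVDNVZ3dnhlVUMhEjNVV5mGUzVWd2V3ZVZmVDMzVmmqlkNFVVVWeHVniZhlVVeKqpdDMzNFZ3iHZ5qqmYdnqqqoYzMzRWZoh3eaqqmYiaiKqWVVRFVVaId4mqmIiJp2iamId3d2VX"/>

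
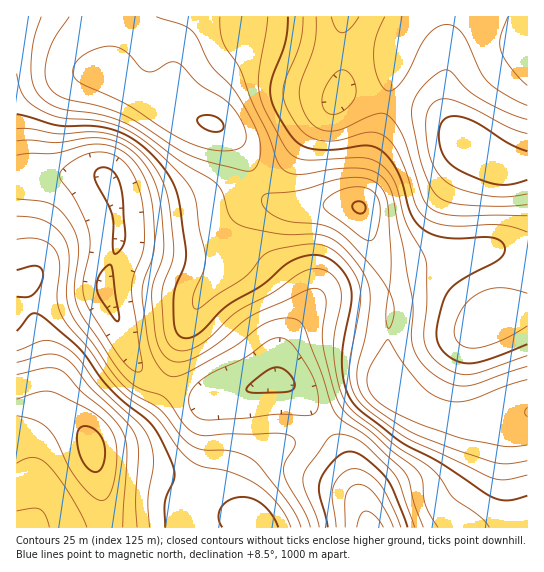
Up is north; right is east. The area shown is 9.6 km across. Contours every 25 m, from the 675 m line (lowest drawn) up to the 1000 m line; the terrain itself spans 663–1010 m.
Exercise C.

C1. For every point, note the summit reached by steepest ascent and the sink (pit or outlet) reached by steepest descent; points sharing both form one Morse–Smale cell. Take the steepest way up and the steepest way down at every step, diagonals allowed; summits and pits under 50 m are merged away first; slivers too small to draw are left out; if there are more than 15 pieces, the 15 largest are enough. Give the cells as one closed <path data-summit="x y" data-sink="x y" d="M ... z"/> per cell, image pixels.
<path data-summit="359 207" data-sink="370 527" d="M255 183l-58 20-55 8-25 0 3 20-1 12-12 31-2 16 22 57 10 20 9 9 13 8 44 15 43-8 29-11 16 7 14 14 39 56 26 71 157 0 1-115-31 3-24 5-20-1-27-8-33-20-4-3-2-12 1-48 3-18-2-20-8-29-13-29-8-26-7-2-35 0-17 3-18-1-13-6z"/><path data-summit="93 449" data-sink="370 527" d="M95 175l-68 1-11 2 0 228 27 1 12 4 20 13 10 10 8 17 12 59 2 17 262 1-6-23-19-48-39-56-14-14-16-7-29 11-43 8-44-15-13-8-9-9-10-20-22-57 2-16 12-31 0-28-10-33-6-6z"/><path data-summit="359 207" data-sink="474 147" d="M349 93l-7 0-5 5-28 32-18 28-12 11-23 13 3 7 11 12 13 6 18 1 17-3 35 0 7 2 8 26 13 29 8 29 2 20-3 18-1 48 2 12 4 3 33 20 27 8 20 1 24-5 29-3 2-2 0-244-23-2-11-4-29-20-27-25-11-5-52-10z"/><path data-summit="213 123" data-sink="370 527" d="M117 16l-101 1 0 160 59-2 28 1 6 6 8 28 4 2 76-9 58-20-12-33-6-8-15-14-75-27-17-9-22-17 0-6 8-24z"/><path data-summit="213 123" data-sink="474 147" d="M343 16l-225 0-2 29-8 24 0 6 22 17 17 9 75 27 15 14 11 19 7 18 3 2 21-12 12-11 18-28 31-35 3-9-2-55z"/><path data-summit="527 39" data-sink="474 147" d="M527 16l-182 0-4 15 2 55-3 8 9-1 26 8 52 10 11 5 27 25 29 20 11 4 22 2z"/><path data-summit="93 449" data-sink="17 527" d="M43 407l-27 0 0 120 90 1-1-18-14-68-6-8-15-14-15-9z"/>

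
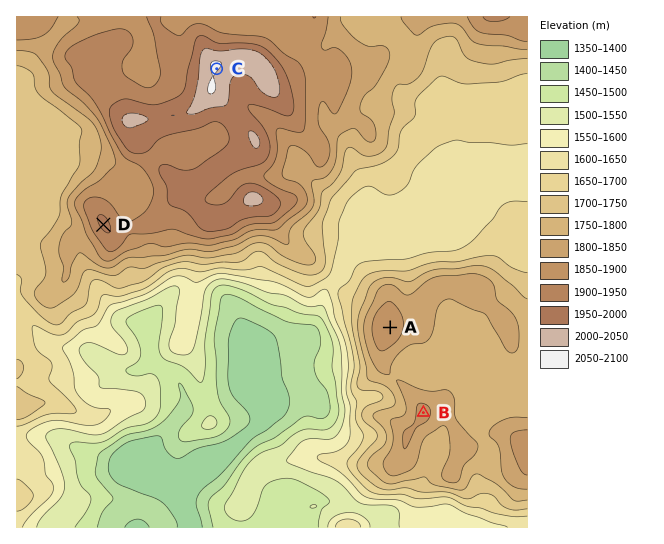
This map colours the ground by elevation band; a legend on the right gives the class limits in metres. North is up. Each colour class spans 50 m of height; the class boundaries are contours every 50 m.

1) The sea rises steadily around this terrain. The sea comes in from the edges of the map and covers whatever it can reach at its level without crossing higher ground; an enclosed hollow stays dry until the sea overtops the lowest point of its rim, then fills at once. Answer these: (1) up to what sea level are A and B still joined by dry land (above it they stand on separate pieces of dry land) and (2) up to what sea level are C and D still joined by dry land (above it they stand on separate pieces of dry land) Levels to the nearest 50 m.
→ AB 1800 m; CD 1900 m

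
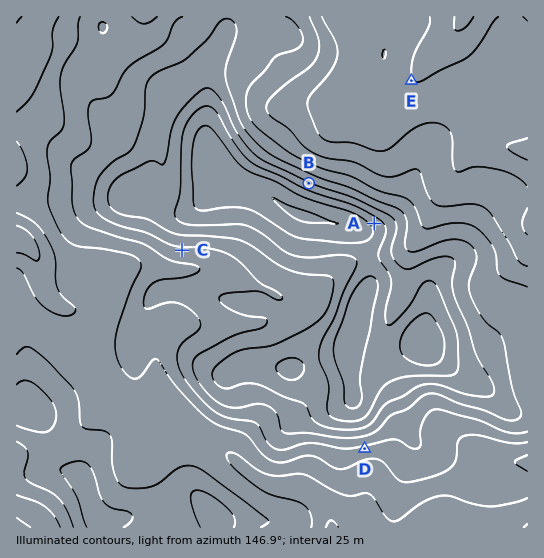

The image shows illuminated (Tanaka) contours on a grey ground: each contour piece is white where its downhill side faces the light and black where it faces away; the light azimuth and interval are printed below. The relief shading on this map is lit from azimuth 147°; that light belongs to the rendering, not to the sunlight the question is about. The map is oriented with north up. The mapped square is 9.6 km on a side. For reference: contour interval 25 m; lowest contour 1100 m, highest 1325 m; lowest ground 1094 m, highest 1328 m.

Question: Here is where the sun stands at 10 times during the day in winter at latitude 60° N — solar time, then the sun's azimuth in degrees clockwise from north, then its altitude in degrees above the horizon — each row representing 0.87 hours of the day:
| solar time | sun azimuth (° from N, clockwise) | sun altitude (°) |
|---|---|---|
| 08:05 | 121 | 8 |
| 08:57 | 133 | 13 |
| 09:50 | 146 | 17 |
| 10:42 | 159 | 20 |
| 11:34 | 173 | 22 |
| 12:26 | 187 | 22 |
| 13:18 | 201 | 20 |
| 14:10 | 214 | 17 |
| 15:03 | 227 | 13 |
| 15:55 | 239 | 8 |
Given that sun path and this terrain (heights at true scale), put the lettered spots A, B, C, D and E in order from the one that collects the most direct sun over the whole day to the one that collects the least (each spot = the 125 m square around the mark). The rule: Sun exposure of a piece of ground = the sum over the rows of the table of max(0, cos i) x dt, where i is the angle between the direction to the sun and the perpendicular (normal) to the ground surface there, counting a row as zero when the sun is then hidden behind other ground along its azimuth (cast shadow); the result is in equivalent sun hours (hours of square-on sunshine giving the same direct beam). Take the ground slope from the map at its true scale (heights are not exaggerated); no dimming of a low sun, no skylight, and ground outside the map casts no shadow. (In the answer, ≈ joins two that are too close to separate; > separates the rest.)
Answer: D ≈ C > E > A > B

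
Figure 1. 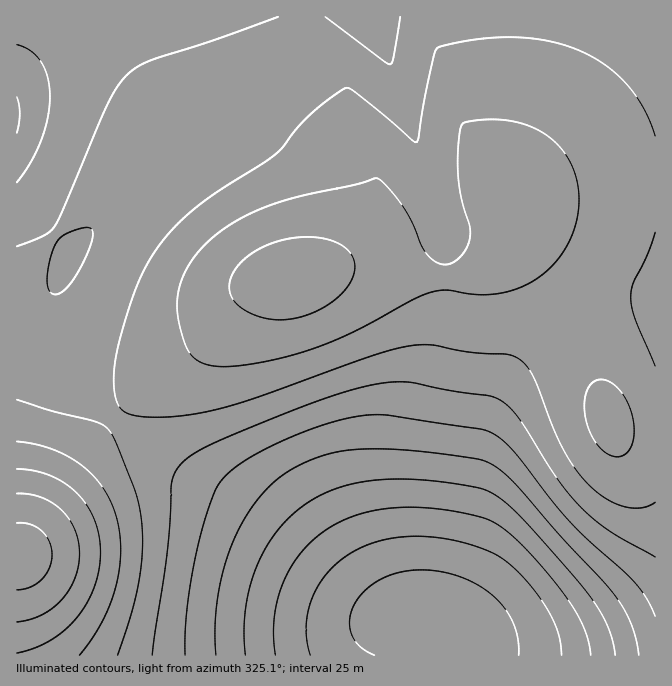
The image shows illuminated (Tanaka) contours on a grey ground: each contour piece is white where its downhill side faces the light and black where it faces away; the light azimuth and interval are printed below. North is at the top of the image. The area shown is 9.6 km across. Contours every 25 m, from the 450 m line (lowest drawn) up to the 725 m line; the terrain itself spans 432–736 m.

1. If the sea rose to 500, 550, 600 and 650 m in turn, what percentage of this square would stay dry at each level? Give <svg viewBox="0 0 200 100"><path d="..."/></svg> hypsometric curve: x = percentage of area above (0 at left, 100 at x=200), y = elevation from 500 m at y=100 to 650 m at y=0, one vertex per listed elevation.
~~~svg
<svg viewBox="0 0 200 100"><path d="M182 100l-15-33-33-34-99-33"/></svg>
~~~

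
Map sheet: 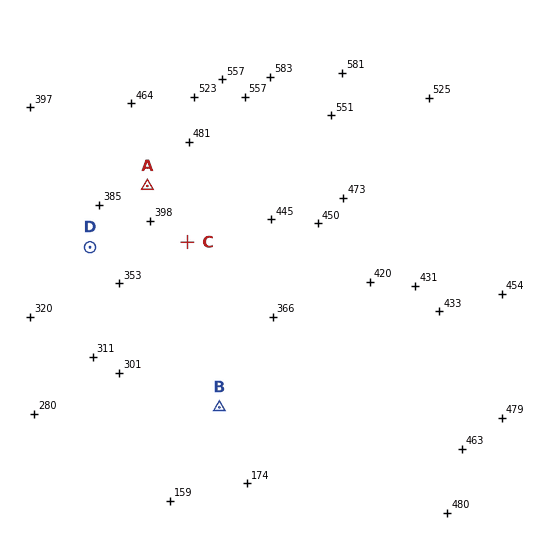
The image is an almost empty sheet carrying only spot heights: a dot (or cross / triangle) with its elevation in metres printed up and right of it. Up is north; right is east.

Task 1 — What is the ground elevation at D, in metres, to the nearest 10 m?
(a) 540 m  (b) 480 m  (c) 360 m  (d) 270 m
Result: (c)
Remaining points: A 420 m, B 250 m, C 400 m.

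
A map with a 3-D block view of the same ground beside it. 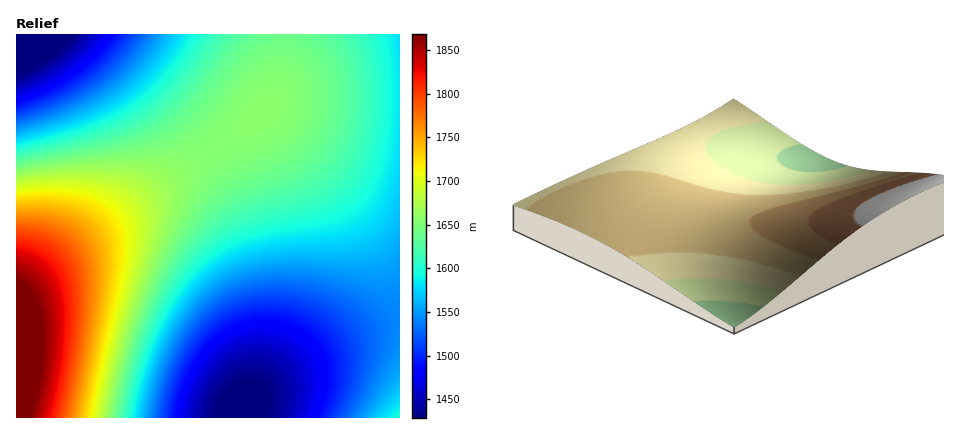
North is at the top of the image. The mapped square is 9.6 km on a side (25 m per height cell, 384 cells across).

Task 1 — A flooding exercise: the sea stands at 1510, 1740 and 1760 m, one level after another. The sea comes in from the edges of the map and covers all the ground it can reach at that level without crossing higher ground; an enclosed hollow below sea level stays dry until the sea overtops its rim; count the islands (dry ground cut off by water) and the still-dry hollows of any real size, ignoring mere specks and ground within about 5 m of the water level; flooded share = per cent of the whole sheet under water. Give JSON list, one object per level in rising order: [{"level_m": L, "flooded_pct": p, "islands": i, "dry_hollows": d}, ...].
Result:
[{"level_m": 1510, "flooded_pct": 16, "islands": 0, "dry_hollows": 0}, {"level_m": 1740, "flooded_pct": 88, "islands": 0, "dry_hollows": 0}, {"level_m": 1760, "flooded_pct": 90, "islands": 0, "dry_hollows": 0}]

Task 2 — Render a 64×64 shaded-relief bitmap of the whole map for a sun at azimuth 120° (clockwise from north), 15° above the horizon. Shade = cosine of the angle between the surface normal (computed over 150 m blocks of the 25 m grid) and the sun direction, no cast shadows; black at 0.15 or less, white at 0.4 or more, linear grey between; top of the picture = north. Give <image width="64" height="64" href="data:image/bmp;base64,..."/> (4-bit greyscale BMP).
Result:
<image width="64" height="64" href="data:image/bmp;base64,Qk12CAAAAAAAAHYAAAAoAAAAQAAAAEAAAAABAAQAAAAAAAAIAAATCwAAEwsAABAAAAAAAAAAAAAAABEREQAiIiIAMzMzAERERABVVVUAZmZmAHd3dwCIiIgAmZmZAKqqqgC7u7sAzMzMAN3d3QDu7u4A////ALu7zMzd3d3d3d3MzMu7qpmYh3ZmVVRERDMzMzMzMzMzu7vMzN3d3d3d3czMy7uqqZiHd2ZlVUREQzMzMzMzMzO7u8zMzd3d3d3d3MzMu7qpmIh3ZmVVVEREMzMzMzMzM7u7zMzN3d3d3d3czMy7uqqZiHd2ZlVVREREMzMzMzMzq7vMzM3d3d3d3d3MzLu6qpmIh3dmZVVUREREQzMzNESqu7zMzd3d3d3d3czMy7uqmZiHd2ZmVVVERERERERERKq7vMzM3d3d3d3dzMzLu6qpmIh3dmZlVVVEREREREREqru7zMzd3d3d3d3czMu7qqmYiHd3ZmZVVVRERERERESqq7vMzM3d3d3d3dzMy7u6qZmIh3dmZmVVVVVERERERKqru7zMzN3d3d3d3MzMu7qqmYiHd3ZmZlVVVVVVVVVVqqq7vMzMzd3d3d3czMy7uqqZmIh3d2ZmZVVVVVVVVVWaqru7zMzM3d3d3czMzLu6qpmYiHd3dmZmVVVVVVVVVZmqq7u8zMzN3d3dzMzMu7qqmZiIh3d2ZmZmVVVVVVVVmaqru7zMzMzN3czMzMy7uqqZmYiId3dmZmZmVVVVVVWZmqq7u8zMzMzMzMzMzLu7qqmZiIh3d3ZmZmZmZmZmZpmZqqu7vMzMzMzMzMzMu7uqqZmIiId3d2ZmZmZmZmZmiZmqqru7zMzMzMzMzMu7u6qpmZiIh3d3dmZmZmZmZmaImZqqu7u8zMzMzMzMy7u7qqmZmIiId3d3dmZmZmZmZoiJmaqru7u8zMzMzMy7u7qqqZmYiIiHd3d3dmZmZmZmiImZmqq7u7u8zMzMy7u7uqqpmZmIiId3d3d3dmZmZ3d4iJmaqqq7u7u7zMu7u7u6qqmZmYiIiHd3d3d3d3d3d3eIiZmqqqu7u7u7u7u7u7qqqZmZiIiIh3d3d3d3d3d3d3iImZqqqru7u7u7u7u7qqqpmZmIiIiHd3d3d3d3d3d3d4iJmaqqqru7u7u7u7qqqqmZmZiIiIh3d3d3d3d3d2d3iIiZmaqqqru7u7u7qqqqqZmZmIiIiId3d3d3d3d3Znd4iImZmqqqqqu7u6qqqqqZmZmYiIiIiId3d3d3d3dmZ3eIiJmZmqqqqqqqqqqqqpmZmZiIiIiIiHd3d3d3iGZmd3iIiZmZmqqqqqqqqqqpmZmZiIiIiIiIiIh4iIiIVWZnd4iIiZmZmqqqqqqqqpmZmZmIiIiIiIiIiIiIiIhVZmZ3d4iImZmZmaqqqqqZmZmZmYiIiIiIiIiIiIiIiFVWZmd3eIiImZmZmZmZmZmZmZmYiIiIiIiIiIiIiIiIRVVmZnd3iIiImZmZmZmZmZmZmYiIiIiIiIiIiIiIiIhEVVZmZ3d3iIiIiZmZmZmZmZmIiIiIiIiIiIiIiIiIiERFVVZmZ3d3iIiIiJmZmZmZiIiIiIiIiIiIiIiIiIiIRERVVWZmd3d3iIiIiIiIiIiIiIiIiIiIiIiIiIiIiIhEREVVVmZmd3d3iIiIiIiIiIiIiIiIiIiIiIiIiIiIiDNERFVVZmZnd3d3iIiIiIiIiIiIiIiIiIiIiIiIiIiIM0RERVVVZmZnd3d3eIiIiIiIiIiIiIiIiIiIiIiIiIgzNEREVVVWZmZnd3d3d3iIiIiIiIiIiIiIiIiIiIiIiDMzRERFVVVWZmZnd3d3d3d3eIiIiIiIiIiIiIiIiIiZMzM0RERFVVVmZmZnd3d3d3d3d3eIiIiIiIiIiIiIiJkzMzNERERVVVVmZmZnd3d3d3d3d3d4iIiIiIiIiIiImSMzMzNERERVVVVmZmZmd3d3d3d3d3eIiIiIiIiIiImZIjMzMzREREVVVVVmZmZmd3d3d3d3d3eIiIiIiIiIiZkiIzMzM0REREVVVVZmZmZmd3d3d3d3d4iIiIiIiIiJmSIiMzMzNERERFVVVVZmZmZmd3d3d3d3eIiIiIiIiImZIiIjMzMzNERERFVVVVZmZmZmd3d3d3d3iIiIiIiIiZkiIiIzMzMzRERERVVVVWZmZmZnd3d3d3d4iIiIiIiJmSIiIiMzMzM0RERERVVVVWZmZmZ3d3d3d3iIiIiIiImZIiIiIjMzMzM0REREVVVVVmZmZmd3d3d3d4iIiIiIiZkiIiIiIzMzMzNERERFVVVVZmZmZnd3d3d3iIiIiIiJmSIiIiIiIzMzMzRERERVVVVWZmZmZ3d3d3d4iIiIiImZIiIiIiIiMzMzMzRERERVVVVmZmZmd3d3d3iIiIiIiZkiIiIiIiIjMzMzM0REREVVVVZmZmZnd3d3d4iIiIiJmSIiIiIiIiIzMzMzNERERFVVVWZmZmd3d3d3iIiIiIiZIiIiIiIiIiMzMzMzREREVVVVVmZmZnd3d3d4iIiIiJkiIiIiIiIiIjMzMzM0RERFVVVWZmZmZ3d3d3iIiIiImSIiIiIiIiIiIzMzMzNERERVVVVmZmZnd3d3eIiIiIiJMyIiIiIiIiIiMzMzM0RERFVVVWZmZmZ3d3d3iIiIiIkzMiIiIiIiIiIzMzMzNERERVVVVmZmZnd3d3eIiIiIiDMzMiIiIiIiIiMzMzM0RERFVVVVZmZmZ3d3d3iIiIiIMzMzIiIiIiIiIzMzMzNERERVVVVmZmZnd3d3eIiIiIgzMzMzIiIiIiIjMzMzM0RERFVVVWZmZmZ3d3d3iIiIiDMzMzMiIiIiIiIzMzMzNERERVVVVmZmZnd3d3eIiIiI"/>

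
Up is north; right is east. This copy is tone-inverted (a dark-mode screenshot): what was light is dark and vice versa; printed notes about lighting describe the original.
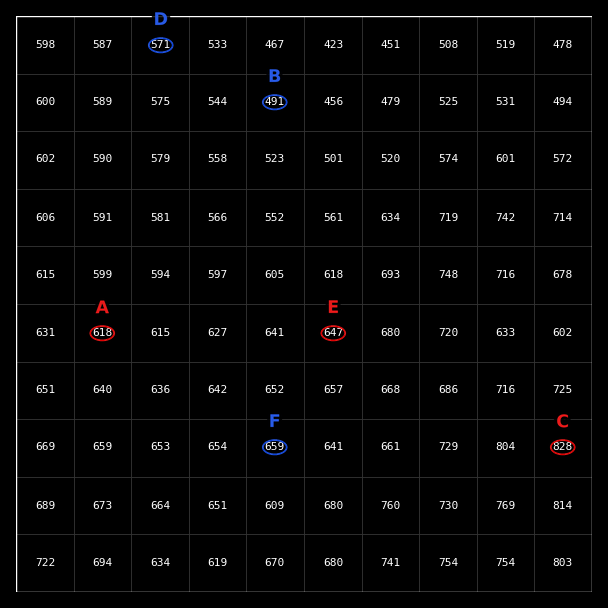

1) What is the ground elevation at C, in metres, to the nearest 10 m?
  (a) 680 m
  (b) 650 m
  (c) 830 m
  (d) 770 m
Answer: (c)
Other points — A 620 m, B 490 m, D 570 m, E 650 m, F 660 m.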